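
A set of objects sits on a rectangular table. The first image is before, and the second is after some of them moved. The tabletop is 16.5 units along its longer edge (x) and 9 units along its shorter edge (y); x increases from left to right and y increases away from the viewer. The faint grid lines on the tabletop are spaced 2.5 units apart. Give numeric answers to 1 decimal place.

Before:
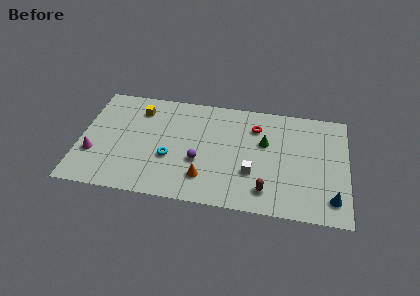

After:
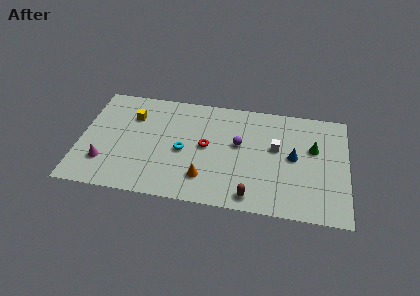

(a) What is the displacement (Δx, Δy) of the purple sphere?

(2.4, 1.8)

The purple sphere was at about (7.4, 3.4) and moved to about (9.8, 5.2).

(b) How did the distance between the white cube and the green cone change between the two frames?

-0.4

They were about 2.7 units apart before and 2.3 after — 0.4 units closer together.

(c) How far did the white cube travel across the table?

2.7

The white cube moved from about (10.7, 3.0) to (12.1, 5.3), a distance of √(1.4² + 2.3²) ≈ 2.7.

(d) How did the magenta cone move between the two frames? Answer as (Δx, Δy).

(0.7, -0.6)

The magenta cone started near (0.9, 3.0) and ended near (1.6, 2.4).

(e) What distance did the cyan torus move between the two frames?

1.1

From (5.6, 3.4) to (6.4, 4.1), the cyan torus covered √(0.8² + 0.7²) ≈ 1.1 units.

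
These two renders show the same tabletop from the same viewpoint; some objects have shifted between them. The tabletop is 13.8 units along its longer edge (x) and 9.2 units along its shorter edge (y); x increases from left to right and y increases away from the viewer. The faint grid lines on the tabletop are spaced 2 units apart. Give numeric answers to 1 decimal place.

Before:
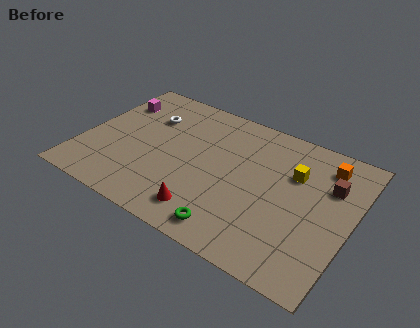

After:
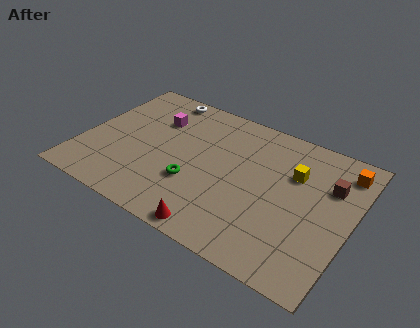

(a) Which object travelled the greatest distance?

the green torus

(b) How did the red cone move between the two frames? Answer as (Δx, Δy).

(0.7, -0.8)

The red cone was at about (6.9, 1.6) and moved to about (7.6, 0.8).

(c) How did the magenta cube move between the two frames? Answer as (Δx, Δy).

(2.3, -0.3)

The magenta cube was at about (1.1, 6.8) and moved to about (3.4, 6.5).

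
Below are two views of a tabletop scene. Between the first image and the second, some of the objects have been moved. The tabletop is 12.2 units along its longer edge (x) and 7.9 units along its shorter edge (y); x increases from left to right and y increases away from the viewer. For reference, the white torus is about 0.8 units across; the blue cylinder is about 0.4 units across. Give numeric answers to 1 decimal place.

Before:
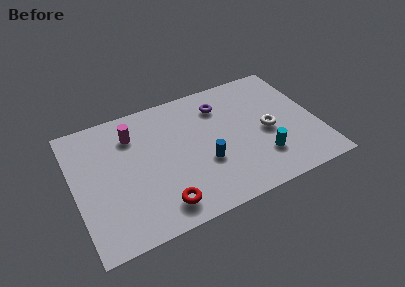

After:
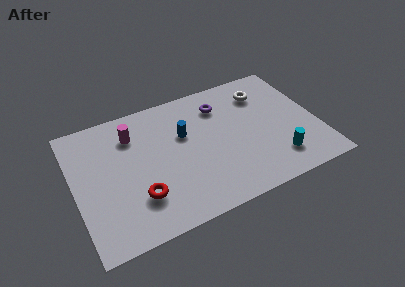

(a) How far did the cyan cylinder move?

0.8

The cyan cylinder was near (9.2, 2.1) before and (9.9, 1.7) after, so it travelled √(0.7² + 0.4²) ≈ 0.8 units.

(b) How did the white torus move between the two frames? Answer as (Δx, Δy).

(0.1, 2.5)

From the two frames, the white torus sits at roughly (9.7, 3.6) before and (9.8, 6.1) after.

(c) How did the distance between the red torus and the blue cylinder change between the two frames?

+0.9

The distance was about 2.9 in the first image and 3.8 in the second, so they moved 0.9 units further apart.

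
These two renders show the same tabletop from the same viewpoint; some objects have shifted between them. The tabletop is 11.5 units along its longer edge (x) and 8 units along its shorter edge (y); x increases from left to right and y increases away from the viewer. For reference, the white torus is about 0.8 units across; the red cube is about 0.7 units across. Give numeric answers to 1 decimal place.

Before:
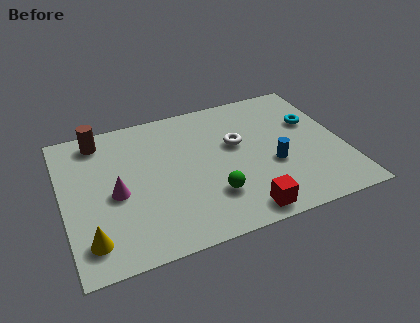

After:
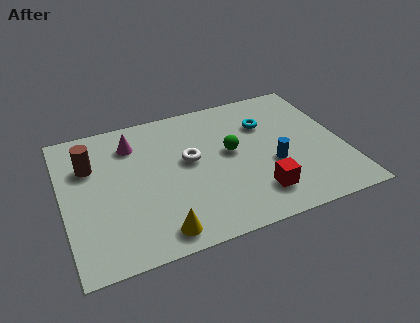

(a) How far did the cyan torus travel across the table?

2.0

The cyan torus moved from about (10.4, 5.1) to (8.5, 5.6), a distance of √(1.9² + 0.5²) ≈ 2.0.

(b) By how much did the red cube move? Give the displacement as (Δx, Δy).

(0.7, 0.8)

The red cube started near (7.0, 0.9) and ended near (7.7, 1.7).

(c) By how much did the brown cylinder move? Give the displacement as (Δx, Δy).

(-0.5, -1.4)

From the two frames, the brown cylinder sits at roughly (1.7, 6.9) before and (1.2, 5.5) after.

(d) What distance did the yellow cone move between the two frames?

2.7

The yellow cone moved from about (0.9, 1.5) to (3.6, 1.0), a distance of √(2.7² + 0.5²) ≈ 2.7.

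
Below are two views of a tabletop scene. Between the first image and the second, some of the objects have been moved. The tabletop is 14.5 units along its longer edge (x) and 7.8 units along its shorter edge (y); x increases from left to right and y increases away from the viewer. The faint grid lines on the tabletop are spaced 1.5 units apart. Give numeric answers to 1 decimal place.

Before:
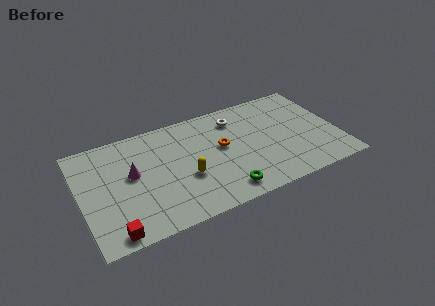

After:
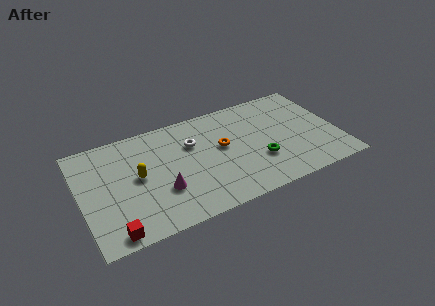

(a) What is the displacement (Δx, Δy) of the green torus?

(2.2, 1.4)

The green torus was at about (7.7, 1.2) and moved to about (9.9, 2.6).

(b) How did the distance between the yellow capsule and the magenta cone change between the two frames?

-1.3

Before: roughly 3.2 units apart; after: 1.9. That's 1.3 units closer together.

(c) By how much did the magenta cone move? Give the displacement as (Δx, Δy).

(1.5, -1.8)

The magenta cone was at about (2.9, 4.4) and moved to about (4.4, 2.6).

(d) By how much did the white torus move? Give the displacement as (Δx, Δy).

(-2.6, -0.9)

The white torus was at about (9.0, 6.2) and moved to about (6.4, 5.3).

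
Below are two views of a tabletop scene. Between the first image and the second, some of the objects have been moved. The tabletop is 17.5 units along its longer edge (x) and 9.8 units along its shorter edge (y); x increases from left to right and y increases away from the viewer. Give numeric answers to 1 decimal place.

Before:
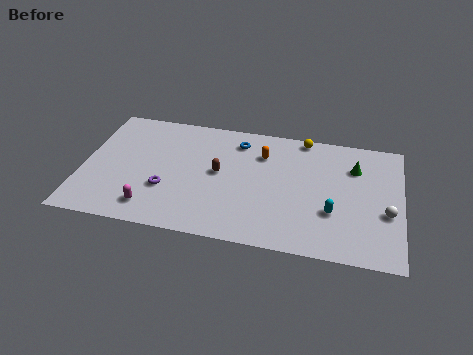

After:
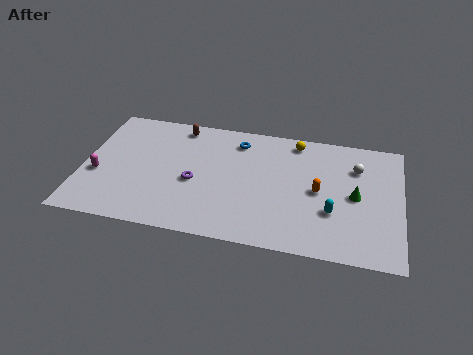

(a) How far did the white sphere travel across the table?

3.7

The white sphere moved from about (16.7, 3.8) to (15.0, 7.1), a distance of √(1.7² + 3.3²) ≈ 3.7.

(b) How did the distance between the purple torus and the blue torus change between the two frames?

-1.6

The distance was about 6.0 in the first image and 4.4 in the second, so they moved 1.6 units closer together.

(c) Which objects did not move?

the cyan capsule and the blue torus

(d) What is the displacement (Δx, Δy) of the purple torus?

(1.5, 0.9)

The purple torus started near (4.7, 3.3) and ended near (6.2, 4.2).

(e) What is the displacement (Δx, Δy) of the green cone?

(0.1, -2.3)

The green cone was at about (14.9, 7.1) and moved to about (15.0, 4.8).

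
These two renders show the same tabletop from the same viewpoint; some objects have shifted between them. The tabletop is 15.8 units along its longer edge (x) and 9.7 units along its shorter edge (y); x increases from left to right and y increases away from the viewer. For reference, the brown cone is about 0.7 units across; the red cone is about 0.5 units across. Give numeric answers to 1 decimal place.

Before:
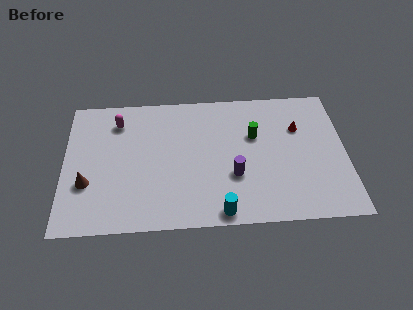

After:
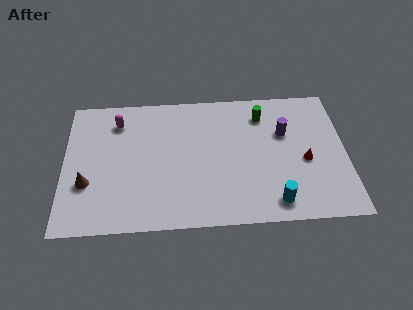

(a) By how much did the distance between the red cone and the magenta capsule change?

+0.8

They were about 10.3 units apart before and 11.1 after — 0.8 units further apart.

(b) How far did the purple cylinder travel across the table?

4.1

The purple cylinder was near (9.5, 3.4) before and (12.4, 6.3) after, so it travelled √(2.9² + 2.9²) ≈ 4.1 units.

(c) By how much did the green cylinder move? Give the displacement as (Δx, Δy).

(0.5, 1.5)

The green cylinder was at about (10.7, 6.2) and moved to about (11.2, 7.7).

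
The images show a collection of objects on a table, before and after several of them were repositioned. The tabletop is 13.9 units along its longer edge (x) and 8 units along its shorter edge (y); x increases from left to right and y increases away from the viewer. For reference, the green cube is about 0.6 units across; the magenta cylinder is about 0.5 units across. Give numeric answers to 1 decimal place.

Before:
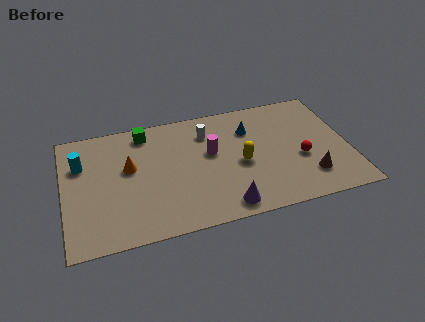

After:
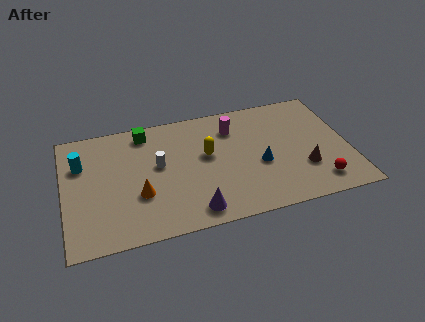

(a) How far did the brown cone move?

0.6

The brown cone was near (11.8, 1.9) before and (11.6, 2.5) after, so it travelled √(0.2² + 0.6²) ≈ 0.6 units.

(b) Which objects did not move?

the cyan cylinder and the green cube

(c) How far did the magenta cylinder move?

1.8

The magenta cylinder moved from about (7.2, 4.7) to (8.4, 6.1), a distance of √(1.2² + 1.4²) ≈ 1.8.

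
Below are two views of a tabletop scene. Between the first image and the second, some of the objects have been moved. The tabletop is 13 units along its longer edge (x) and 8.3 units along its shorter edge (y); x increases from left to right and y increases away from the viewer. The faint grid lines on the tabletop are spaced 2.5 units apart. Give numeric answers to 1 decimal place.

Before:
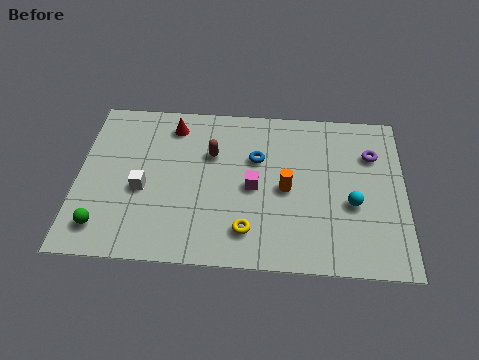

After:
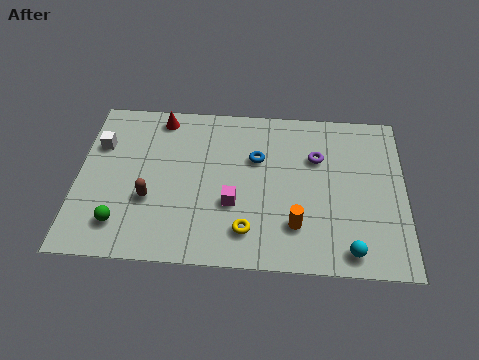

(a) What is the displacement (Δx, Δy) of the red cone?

(-0.5, 0.4)

The red cone was at about (3.7, 6.9) and moved to about (3.2, 7.3).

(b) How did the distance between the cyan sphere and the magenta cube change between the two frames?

+1.1

The distance was about 3.9 in the first image and 5.0 in the second, so they moved 1.1 units further apart.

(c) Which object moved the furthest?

the brown capsule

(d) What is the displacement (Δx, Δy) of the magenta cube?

(-0.8, -0.9)

The magenta cube started near (7.0, 3.9) and ended near (6.2, 3.0).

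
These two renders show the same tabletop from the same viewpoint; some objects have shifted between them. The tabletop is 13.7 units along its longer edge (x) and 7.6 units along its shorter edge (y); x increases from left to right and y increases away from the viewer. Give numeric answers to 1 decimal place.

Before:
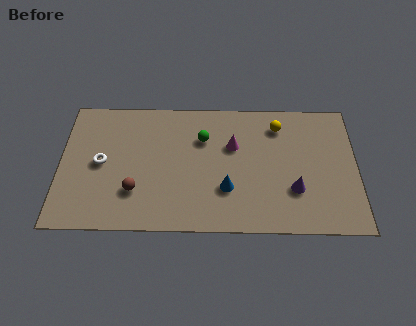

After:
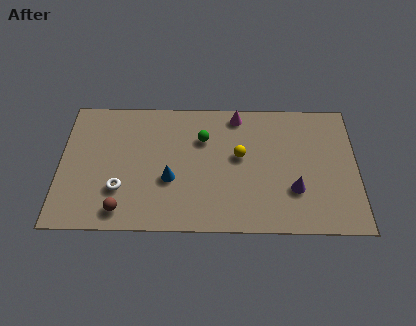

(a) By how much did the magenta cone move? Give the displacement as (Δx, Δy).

(0.2, 1.8)

The magenta cone started near (8.0, 4.9) and ended near (8.2, 6.7).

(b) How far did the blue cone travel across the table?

2.6

The blue cone was near (7.7, 2.4) before and (5.1, 2.9) after, so it travelled √(2.6² + 0.5²) ≈ 2.6 units.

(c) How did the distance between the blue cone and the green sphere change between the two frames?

-0.3

The distance was about 3.1 in the first image and 2.8 in the second, so they moved 0.3 units closer together.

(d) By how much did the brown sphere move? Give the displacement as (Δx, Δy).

(-0.6, -1.1)

From the two frames, the brown sphere sits at roughly (3.5, 2.2) before and (2.9, 1.1) after.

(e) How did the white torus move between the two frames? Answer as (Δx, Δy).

(0.9, -1.5)

From the two frames, the white torus sits at roughly (1.9, 3.8) before and (2.8, 2.3) after.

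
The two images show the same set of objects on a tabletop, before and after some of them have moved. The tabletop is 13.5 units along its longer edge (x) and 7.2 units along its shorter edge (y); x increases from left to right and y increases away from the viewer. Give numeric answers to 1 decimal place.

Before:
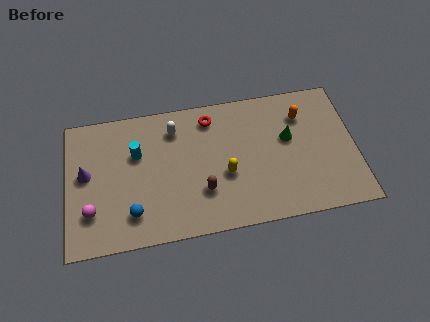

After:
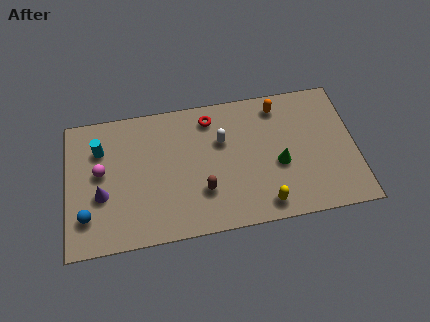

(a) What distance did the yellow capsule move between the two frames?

2.5

The yellow capsule moved from about (7.4, 2.9) to (9.1, 1.0), a distance of √(1.7² + 1.9²) ≈ 2.5.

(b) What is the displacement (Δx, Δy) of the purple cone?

(0.7, -1.2)

The purple cone was at about (0.9, 4.0) and moved to about (1.6, 2.8).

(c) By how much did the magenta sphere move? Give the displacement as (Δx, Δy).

(0.5, 2.0)

The magenta sphere started near (1.1, 2.0) and ended near (1.6, 4.0).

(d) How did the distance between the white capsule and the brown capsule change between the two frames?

-1.0

They were about 3.7 units apart before and 2.7 after — 1.0 units closer together.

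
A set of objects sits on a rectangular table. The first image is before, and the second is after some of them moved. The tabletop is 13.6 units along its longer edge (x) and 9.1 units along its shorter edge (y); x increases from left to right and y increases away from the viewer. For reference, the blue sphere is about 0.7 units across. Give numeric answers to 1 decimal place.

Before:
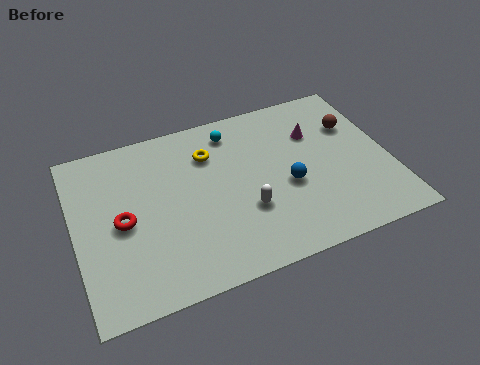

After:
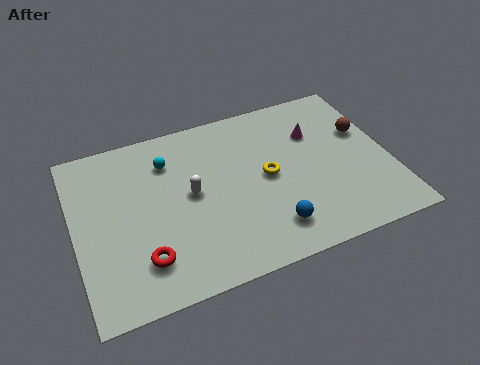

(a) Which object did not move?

the magenta cone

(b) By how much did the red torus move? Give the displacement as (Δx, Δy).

(0.7, -2.2)

From the two frames, the red torus sits at roughly (2.0, 4.3) before and (2.7, 2.1) after.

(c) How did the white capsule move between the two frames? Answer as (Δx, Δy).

(-2.2, 1.7)

The white capsule started near (7.2, 3.1) and ended near (5.0, 4.8).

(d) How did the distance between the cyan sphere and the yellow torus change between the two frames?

+3.3

The distance was about 1.4 in the first image and 4.7 in the second, so they moved 3.3 units further apart.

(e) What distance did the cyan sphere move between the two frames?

3.0

From (7.1, 7.6) to (4.2, 6.9), the cyan sphere covered √(2.9² + 0.7²) ≈ 3.0 units.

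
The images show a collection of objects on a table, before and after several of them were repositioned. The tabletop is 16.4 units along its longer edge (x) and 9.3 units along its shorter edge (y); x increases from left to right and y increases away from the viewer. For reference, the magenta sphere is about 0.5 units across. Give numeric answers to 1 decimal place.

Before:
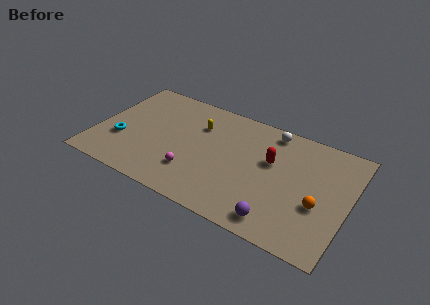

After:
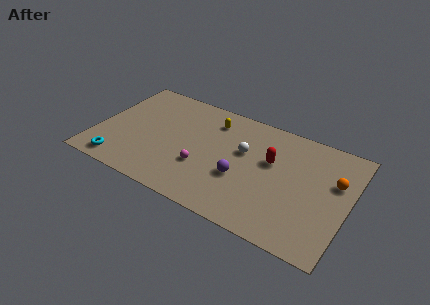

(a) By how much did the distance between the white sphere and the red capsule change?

-0.7

The distance was about 2.5 in the first image and 1.8 in the second, so they moved 0.7 units closer together.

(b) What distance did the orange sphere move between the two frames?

2.4

The orange sphere moved from about (14.6, 3.6) to (15.4, 5.9), a distance of √(0.8² + 2.3²) ≈ 2.4.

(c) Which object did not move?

the red capsule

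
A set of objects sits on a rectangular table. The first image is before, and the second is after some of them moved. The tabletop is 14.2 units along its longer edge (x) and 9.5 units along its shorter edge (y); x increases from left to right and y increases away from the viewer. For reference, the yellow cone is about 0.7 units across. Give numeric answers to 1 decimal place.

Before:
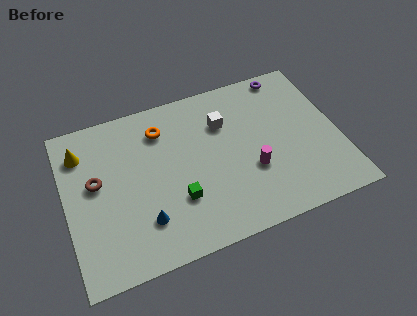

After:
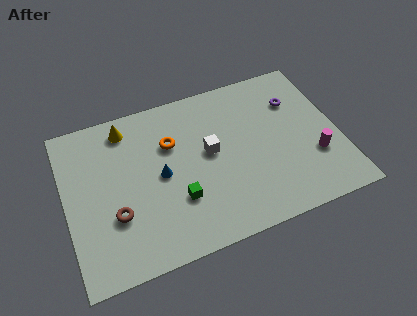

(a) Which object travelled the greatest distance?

the magenta cylinder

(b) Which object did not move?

the green cube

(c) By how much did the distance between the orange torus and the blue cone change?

-3.4

They were about 5.2 units apart before and 1.8 after — 3.4 units closer together.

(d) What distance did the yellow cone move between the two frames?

2.5

The yellow cone was near (1.0, 7.4) before and (3.4, 8.1) after, so it travelled √(2.4² + 0.7²) ≈ 2.5 units.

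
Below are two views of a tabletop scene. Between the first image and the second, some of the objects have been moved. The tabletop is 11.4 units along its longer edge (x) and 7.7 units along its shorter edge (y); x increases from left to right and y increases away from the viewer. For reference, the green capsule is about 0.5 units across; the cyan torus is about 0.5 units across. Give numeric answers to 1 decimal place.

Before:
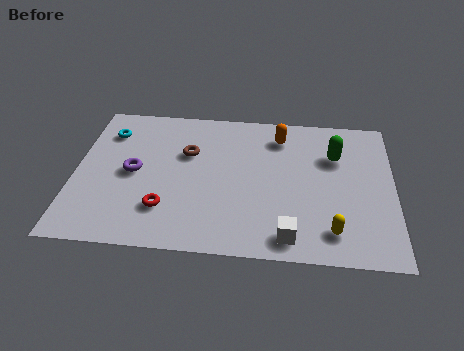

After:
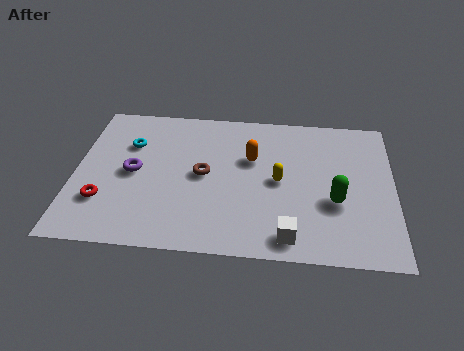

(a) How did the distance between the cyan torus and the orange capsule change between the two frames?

-1.8

The distance was about 6.2 in the first image and 4.4 in the second, so they moved 1.8 units closer together.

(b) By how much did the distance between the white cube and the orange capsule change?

-1.1

The distance was about 5.2 in the first image and 4.1 in the second, so they moved 1.1 units closer together.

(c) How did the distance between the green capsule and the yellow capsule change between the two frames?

-1.7

They were about 3.9 units apart before and 2.2 after — 1.7 units closer together.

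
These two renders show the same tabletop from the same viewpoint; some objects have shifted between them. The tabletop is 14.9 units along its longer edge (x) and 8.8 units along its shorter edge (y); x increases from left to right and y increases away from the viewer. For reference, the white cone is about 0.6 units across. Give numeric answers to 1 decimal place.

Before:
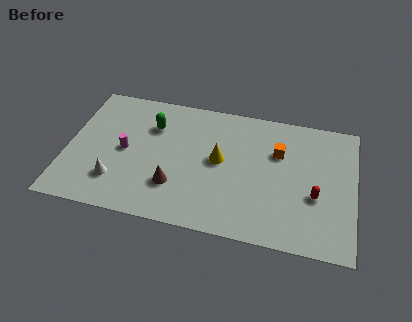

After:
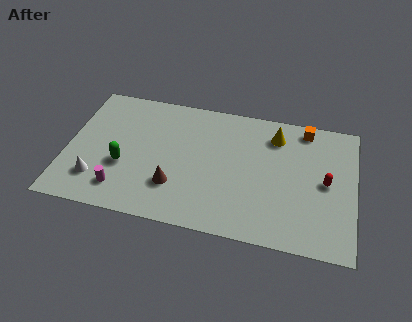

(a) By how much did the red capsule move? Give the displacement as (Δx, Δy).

(0.5, 1.0)

The red capsule started near (12.9, 3.4) and ended near (13.4, 4.4).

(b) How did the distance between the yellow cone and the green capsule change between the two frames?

+4.6

Before: roughly 3.9 units apart; after: 8.5. That's 4.6 units further apart.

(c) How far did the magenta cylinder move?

2.6

The magenta cylinder moved from about (3.0, 4.3) to (3.0, 1.7), a distance of √(0.0² + 2.6²) ≈ 2.6.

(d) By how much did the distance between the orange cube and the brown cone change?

+2.2

They were about 6.2 units apart before and 8.4 after — 2.2 units further apart.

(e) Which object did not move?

the brown cone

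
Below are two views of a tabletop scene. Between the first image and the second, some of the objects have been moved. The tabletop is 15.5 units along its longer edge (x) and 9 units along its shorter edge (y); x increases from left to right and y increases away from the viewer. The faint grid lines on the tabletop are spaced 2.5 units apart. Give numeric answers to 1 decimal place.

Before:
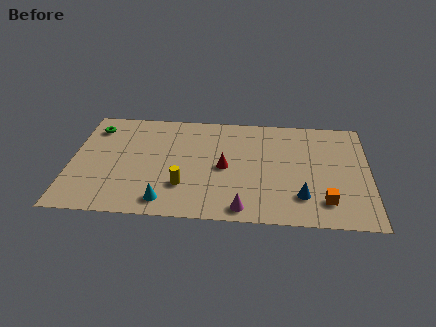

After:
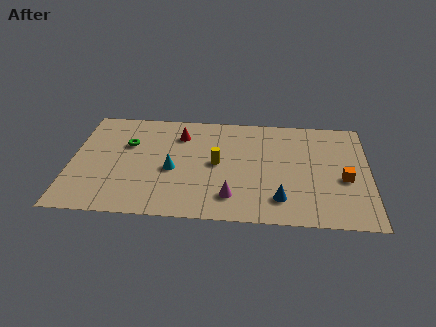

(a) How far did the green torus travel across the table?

2.2

The green torus moved from about (1.1, 7.2) to (2.9, 5.9), a distance of √(1.8² + 1.3²) ≈ 2.2.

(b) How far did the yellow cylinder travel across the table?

2.6

From (5.9, 2.6) to (7.6, 4.6), the yellow cylinder covered √(1.7² + 2.0²) ≈ 2.6 units.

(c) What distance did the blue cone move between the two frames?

1.1

From (12.0, 2.2) to (10.9, 1.9), the blue cone covered √(1.1² + 0.3²) ≈ 1.1 units.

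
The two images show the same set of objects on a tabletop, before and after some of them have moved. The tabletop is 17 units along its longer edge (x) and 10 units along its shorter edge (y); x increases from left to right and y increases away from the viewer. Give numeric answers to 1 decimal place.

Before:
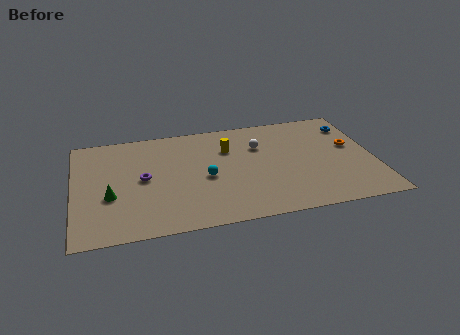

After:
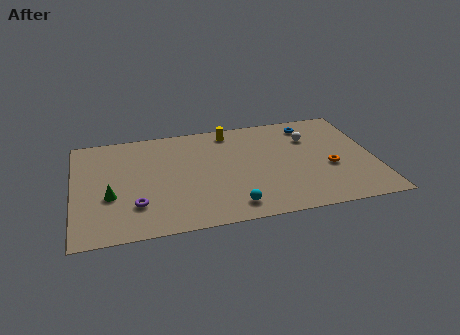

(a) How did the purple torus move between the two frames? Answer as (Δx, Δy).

(-0.5, -2.4)

From the two frames, the purple torus sits at roughly (3.9, 5.1) before and (3.4, 2.7) after.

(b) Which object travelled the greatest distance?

the cyan sphere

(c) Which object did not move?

the green cone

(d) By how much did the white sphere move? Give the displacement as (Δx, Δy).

(2.9, 0.2)

The white sphere was at about (10.6, 6.9) and moved to about (13.5, 7.1).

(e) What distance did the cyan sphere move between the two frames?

3.3

From (7.4, 4.5) to (8.7, 1.5), the cyan sphere covered √(1.3² + 3.0²) ≈ 3.3 units.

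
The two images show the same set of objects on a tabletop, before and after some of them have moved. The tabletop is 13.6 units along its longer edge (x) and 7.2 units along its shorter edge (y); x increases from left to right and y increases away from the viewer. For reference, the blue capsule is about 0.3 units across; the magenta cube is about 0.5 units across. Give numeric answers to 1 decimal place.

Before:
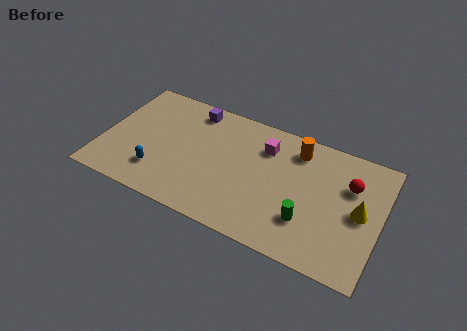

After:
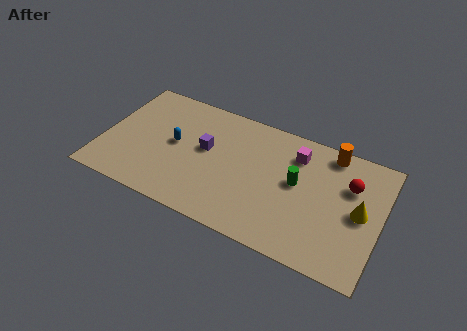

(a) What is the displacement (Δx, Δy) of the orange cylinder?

(1.6, 0.5)

The orange cylinder started near (9.3, 5.9) and ended near (10.9, 6.4).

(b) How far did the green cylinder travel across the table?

2.0

The green cylinder was near (10.2, 2.1) before and (9.5, 4.0) after, so it travelled √(0.7² + 1.9²) ≈ 2.0 units.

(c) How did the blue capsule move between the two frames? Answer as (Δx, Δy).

(0.6, 2.0)

The blue capsule was at about (2.9, 1.8) and moved to about (3.5, 3.8).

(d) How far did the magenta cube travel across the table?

1.5

The magenta cube moved from about (7.8, 5.4) to (9.3, 5.6), a distance of √(1.5² + 0.2²) ≈ 1.5.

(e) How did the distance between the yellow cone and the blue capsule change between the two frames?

-0.8

Before: roughly 9.9 units apart; after: 9.1. That's 0.8 units closer together.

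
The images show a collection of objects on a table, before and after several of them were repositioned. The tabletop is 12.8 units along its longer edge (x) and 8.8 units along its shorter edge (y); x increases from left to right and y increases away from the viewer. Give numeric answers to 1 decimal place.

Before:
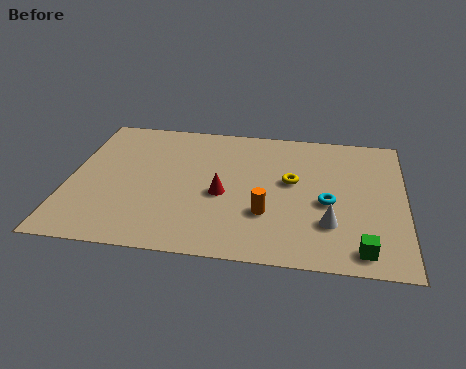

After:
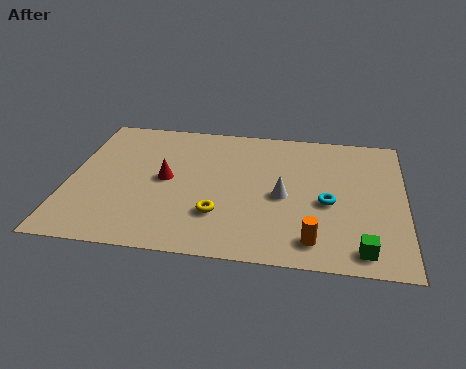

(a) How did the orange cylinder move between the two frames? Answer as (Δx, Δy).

(1.8, -1.4)

The orange cylinder was at about (7.6, 2.8) and moved to about (9.4, 1.4).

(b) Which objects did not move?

the green cube and the cyan torus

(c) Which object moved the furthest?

the yellow torus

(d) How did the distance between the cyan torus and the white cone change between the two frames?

+0.4

The distance was about 1.3 in the first image and 1.7 in the second, so they moved 0.4 units further apart.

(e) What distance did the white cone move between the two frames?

2.3

From (10.0, 2.5) to (8.2, 4.0), the white cone covered √(1.8² + 1.5²) ≈ 2.3 units.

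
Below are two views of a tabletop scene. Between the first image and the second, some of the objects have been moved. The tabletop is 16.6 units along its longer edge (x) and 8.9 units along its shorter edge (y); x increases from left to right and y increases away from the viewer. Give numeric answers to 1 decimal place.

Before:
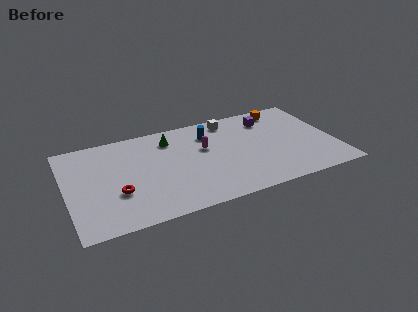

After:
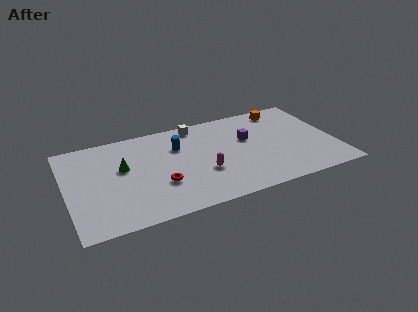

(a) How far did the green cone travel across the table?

3.6

The green cone was near (6.6, 7.1) before and (3.5, 5.3) after, so it travelled √(3.1² + 1.8²) ≈ 3.6 units.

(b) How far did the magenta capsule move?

2.3

The magenta capsule was near (8.6, 5.5) before and (8.3, 3.2) after, so it travelled √(0.3² + 2.3²) ≈ 2.3 units.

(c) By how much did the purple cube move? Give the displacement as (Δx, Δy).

(-1.5, -1.5)

The purple cube started near (12.8, 7.0) and ended near (11.3, 5.5).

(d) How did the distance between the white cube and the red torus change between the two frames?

-3.1

They were about 8.7 units apart before and 5.6 after — 3.1 units closer together.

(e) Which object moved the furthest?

the green cone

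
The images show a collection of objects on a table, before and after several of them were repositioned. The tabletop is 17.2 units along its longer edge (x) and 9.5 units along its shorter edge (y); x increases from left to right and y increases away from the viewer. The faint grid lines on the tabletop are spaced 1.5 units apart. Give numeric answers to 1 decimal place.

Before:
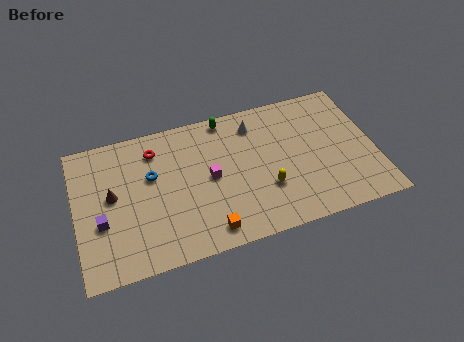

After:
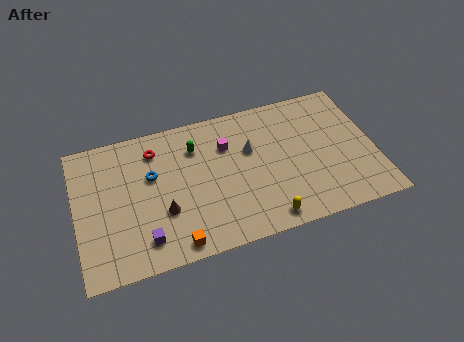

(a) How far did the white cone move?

1.7

From (10.5, 7.7) to (10.1, 6.0), the white cone covered √(0.4² + 1.7²) ≈ 1.7 units.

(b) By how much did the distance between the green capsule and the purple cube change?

-2.8

Before: roughly 9.0 units apart; after: 6.2. That's 2.8 units closer together.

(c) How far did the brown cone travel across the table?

3.4

From (2.1, 5.2) to (4.9, 3.3), the brown cone covered √(2.8² + 1.9²) ≈ 3.4 units.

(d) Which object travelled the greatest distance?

the brown cone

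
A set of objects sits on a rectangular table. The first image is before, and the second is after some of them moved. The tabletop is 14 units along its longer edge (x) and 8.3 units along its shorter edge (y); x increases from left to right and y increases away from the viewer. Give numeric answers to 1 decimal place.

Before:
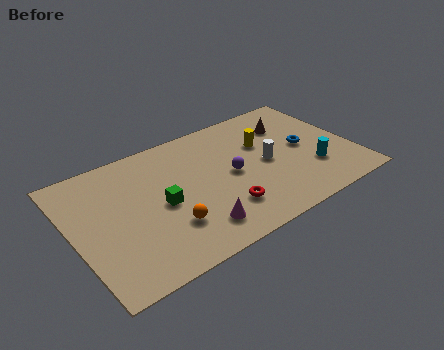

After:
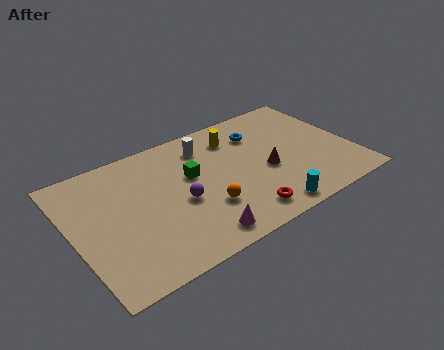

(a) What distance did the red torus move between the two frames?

1.1

From (7.1, 2.1) to (7.9, 1.3), the red torus covered √(0.8² + 0.8²) ≈ 1.1 units.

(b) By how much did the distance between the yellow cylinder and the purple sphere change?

+2.1

The distance was about 2.3 in the first image and 4.4 in the second, so they moved 2.1 units further apart.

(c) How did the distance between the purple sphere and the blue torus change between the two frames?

+1.4

They were about 3.8 units apart before and 5.2 after — 1.4 units further apart.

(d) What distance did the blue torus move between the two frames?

2.8

The blue torus was near (11.7, 4.2) before and (9.7, 6.2) after, so it travelled √(2.0² + 2.0²) ≈ 2.8 units.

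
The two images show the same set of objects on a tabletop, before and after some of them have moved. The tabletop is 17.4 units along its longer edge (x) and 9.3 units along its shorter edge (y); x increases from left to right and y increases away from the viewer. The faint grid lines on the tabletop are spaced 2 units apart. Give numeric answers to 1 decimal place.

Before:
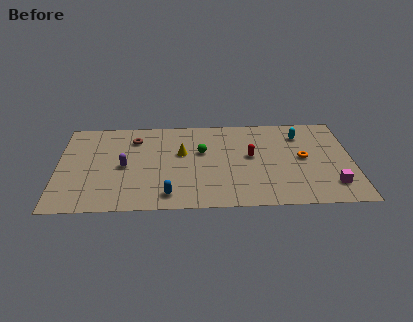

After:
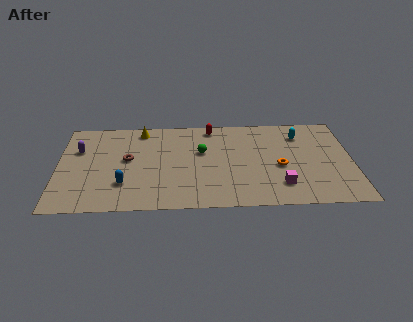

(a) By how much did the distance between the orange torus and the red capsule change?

+2.7

Before: roughly 3.1 units apart; after: 5.8. That's 2.7 units further apart.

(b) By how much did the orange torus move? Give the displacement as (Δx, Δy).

(-1.4, -0.8)

From the two frames, the orange torus sits at roughly (14.5, 4.8) before and (13.1, 4.0) after.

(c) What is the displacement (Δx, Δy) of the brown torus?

(-0.4, -2.1)

The brown torus started near (4.5, 7.2) and ended near (4.1, 5.1).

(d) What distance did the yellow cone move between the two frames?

3.5

The yellow cone was near (7.3, 5.6) before and (4.9, 8.1) after, so it travelled √(2.4² + 2.5²) ≈ 3.5 units.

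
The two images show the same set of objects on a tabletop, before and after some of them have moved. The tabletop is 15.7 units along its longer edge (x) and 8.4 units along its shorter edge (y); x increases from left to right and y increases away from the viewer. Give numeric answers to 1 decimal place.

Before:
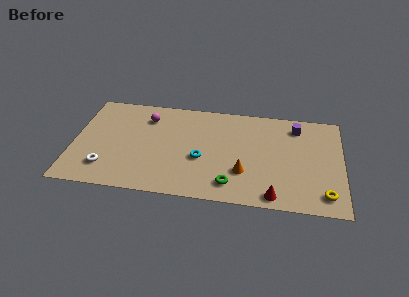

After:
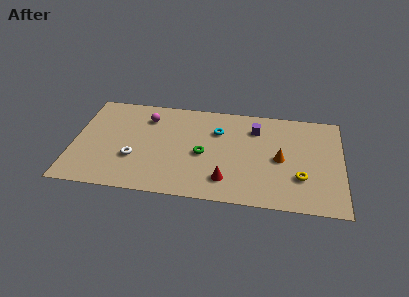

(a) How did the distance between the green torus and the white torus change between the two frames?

-3.2

Before: roughly 7.3 units apart; after: 4.1. That's 3.2 units closer together.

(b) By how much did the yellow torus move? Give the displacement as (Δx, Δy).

(-1.4, 1.2)

The yellow torus was at about (14.7, 1.4) and moved to about (13.3, 2.6).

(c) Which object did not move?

the magenta sphere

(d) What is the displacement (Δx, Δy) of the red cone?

(-2.8, 0.9)

The red cone started near (11.8, 0.9) and ended near (9.0, 1.8).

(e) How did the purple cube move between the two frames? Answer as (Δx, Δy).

(-2.4, -0.5)

From the two frames, the purple cube sits at roughly (13.0, 6.9) before and (10.6, 6.4) after.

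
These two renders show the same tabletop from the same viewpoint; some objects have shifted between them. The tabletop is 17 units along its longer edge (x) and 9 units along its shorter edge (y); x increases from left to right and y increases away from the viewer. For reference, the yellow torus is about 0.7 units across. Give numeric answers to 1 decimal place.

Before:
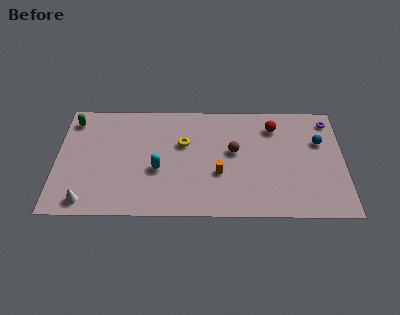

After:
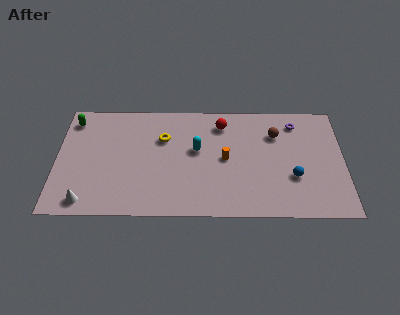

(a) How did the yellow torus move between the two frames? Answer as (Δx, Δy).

(-1.2, 0.4)

The yellow torus started near (7.5, 5.7) and ended near (6.3, 6.1).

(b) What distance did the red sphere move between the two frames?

3.1

The red sphere was near (12.9, 7.1) before and (9.8, 7.3) after, so it travelled √(3.1² + 0.2²) ≈ 3.1 units.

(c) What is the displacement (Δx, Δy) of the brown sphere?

(2.5, 1.4)

From the two frames, the brown sphere sits at roughly (10.5, 5.1) before and (13.0, 6.5) after.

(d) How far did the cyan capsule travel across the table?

2.8

The cyan capsule moved from about (6.0, 3.6) to (8.3, 5.2), a distance of √(2.3² + 1.6²) ≈ 2.8.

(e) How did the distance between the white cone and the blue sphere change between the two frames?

-2.2

The distance was about 14.6 in the first image and 12.4 in the second, so they moved 2.2 units closer together.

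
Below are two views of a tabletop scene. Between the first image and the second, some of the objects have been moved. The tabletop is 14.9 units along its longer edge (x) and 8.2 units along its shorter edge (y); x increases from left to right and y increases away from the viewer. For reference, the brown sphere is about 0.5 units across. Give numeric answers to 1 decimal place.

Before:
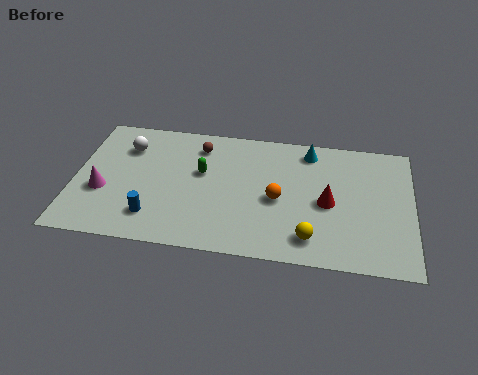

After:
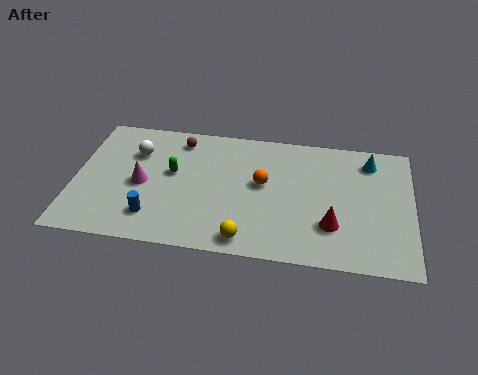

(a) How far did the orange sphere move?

1.1

The orange sphere moved from about (9.0, 3.7) to (8.3, 4.6), a distance of √(0.7² + 0.9²) ≈ 1.1.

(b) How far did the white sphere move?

0.5

The white sphere moved from about (2.2, 6.1) to (2.6, 5.8), a distance of √(0.4² + 0.3²) ≈ 0.5.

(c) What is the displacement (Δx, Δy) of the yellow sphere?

(-2.8, -0.5)

From the two frames, the yellow sphere sits at roughly (10.5, 1.5) before and (7.7, 1.0) after.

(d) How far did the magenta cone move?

1.8

The magenta cone was near (1.3, 3.1) before and (3.0, 3.8) after, so it travelled √(1.7² + 0.7²) ≈ 1.8 units.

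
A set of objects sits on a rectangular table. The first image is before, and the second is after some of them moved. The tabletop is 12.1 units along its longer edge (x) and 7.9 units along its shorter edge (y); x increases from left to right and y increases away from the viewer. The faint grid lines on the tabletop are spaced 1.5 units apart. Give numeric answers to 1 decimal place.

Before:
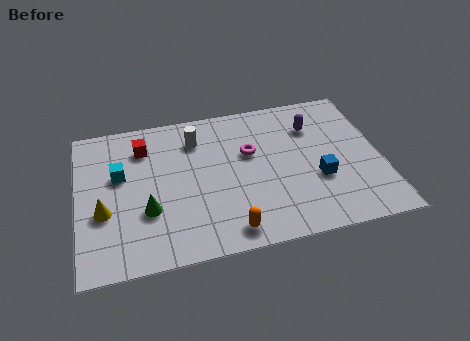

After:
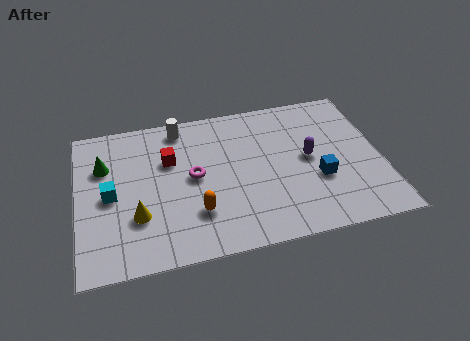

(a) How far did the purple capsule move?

1.7

From (9.5, 5.8) to (9.2, 4.1), the purple capsule covered √(0.3² + 1.7²) ≈ 1.7 units.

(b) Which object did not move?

the blue cube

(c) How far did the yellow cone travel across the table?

1.4

The yellow cone moved from about (1.0, 3.0) to (2.3, 2.5), a distance of √(1.3² + 0.5²) ≈ 1.4.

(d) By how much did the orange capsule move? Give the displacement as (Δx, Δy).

(-1.2, 1.2)

The orange capsule started near (5.8, 1.0) and ended near (4.6, 2.2).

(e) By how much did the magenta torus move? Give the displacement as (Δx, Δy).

(-2.3, -0.8)

The magenta torus was at about (6.9, 4.9) and moved to about (4.6, 4.1).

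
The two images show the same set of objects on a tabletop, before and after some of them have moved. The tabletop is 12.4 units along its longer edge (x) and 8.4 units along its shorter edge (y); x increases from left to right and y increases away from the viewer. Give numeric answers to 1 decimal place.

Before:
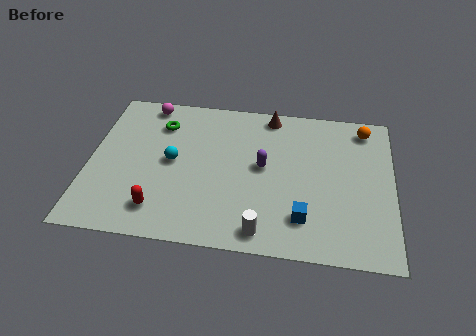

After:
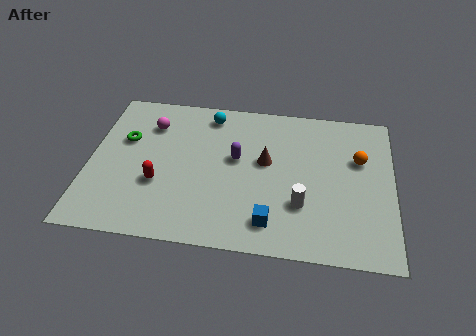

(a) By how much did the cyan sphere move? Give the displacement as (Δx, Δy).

(1.4, 2.9)

The cyan sphere was at about (3.4, 4.3) and moved to about (4.8, 7.2).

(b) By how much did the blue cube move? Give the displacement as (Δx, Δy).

(-1.3, -0.4)

The blue cube started near (8.8, 1.9) and ended near (7.5, 1.5).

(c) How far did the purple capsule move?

1.1

The purple capsule moved from about (7.1, 4.5) to (6.0, 4.8), a distance of √(1.1² + 0.3²) ≈ 1.1.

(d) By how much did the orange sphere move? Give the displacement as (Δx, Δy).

(-0.2, -1.8)

The orange sphere was at about (11.2, 7.2) and moved to about (11.0, 5.4).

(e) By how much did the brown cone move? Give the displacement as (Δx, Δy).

(-0.1, -2.7)

The brown cone started near (7.3, 7.5) and ended near (7.2, 4.8).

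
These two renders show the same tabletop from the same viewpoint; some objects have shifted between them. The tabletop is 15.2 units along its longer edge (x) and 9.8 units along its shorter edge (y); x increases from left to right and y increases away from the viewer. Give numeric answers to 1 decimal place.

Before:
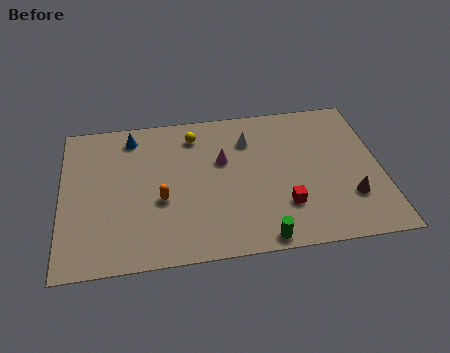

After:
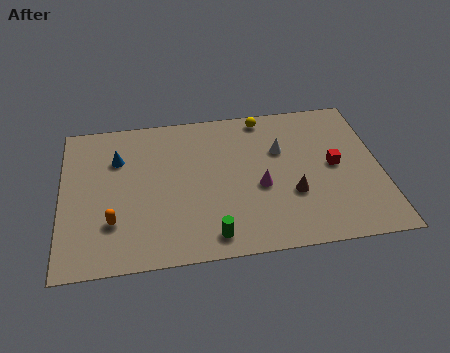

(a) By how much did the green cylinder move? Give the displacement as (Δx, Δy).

(-2.3, 0.5)

From the two frames, the green cylinder sits at roughly (9.3, 0.8) before and (7.0, 1.3) after.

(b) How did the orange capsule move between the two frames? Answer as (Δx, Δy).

(-2.3, -1.1)

The orange capsule started near (4.7, 3.9) and ended near (2.4, 2.8).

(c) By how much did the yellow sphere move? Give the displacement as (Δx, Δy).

(3.4, 0.8)

From the two frames, the yellow sphere sits at roughly (6.4, 8.0) before and (9.8, 8.8) after.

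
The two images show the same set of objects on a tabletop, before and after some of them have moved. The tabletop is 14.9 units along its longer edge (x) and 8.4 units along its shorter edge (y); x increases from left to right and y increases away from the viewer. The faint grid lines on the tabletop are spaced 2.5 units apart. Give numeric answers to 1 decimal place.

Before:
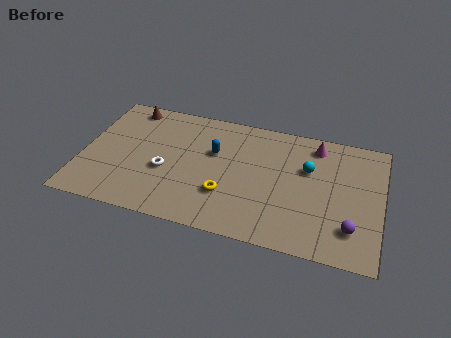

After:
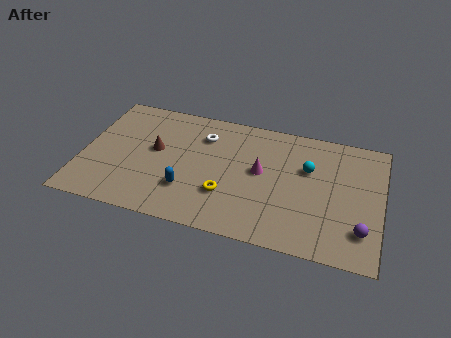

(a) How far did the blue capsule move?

3.1

From (6.5, 5.3) to (5.4, 2.4), the blue capsule covered √(1.1² + 2.9²) ≈ 3.1 units.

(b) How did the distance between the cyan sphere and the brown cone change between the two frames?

-1.8

They were about 9.4 units apart before and 7.6 after — 1.8 units closer together.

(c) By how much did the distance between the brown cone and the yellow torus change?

-2.9

They were about 7.2 units apart before and 4.3 after — 2.9 units closer together.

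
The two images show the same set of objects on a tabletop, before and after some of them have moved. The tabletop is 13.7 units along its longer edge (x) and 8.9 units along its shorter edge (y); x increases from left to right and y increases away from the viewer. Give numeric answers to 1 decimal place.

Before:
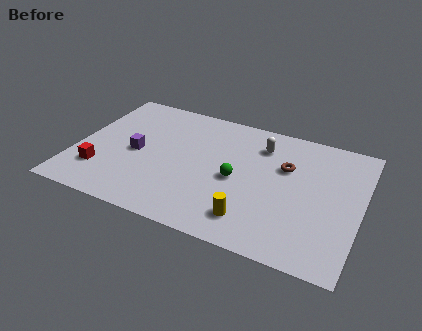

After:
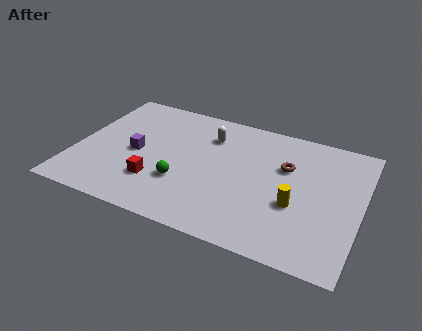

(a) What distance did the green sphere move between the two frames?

2.8

The green sphere was near (7.8, 4.1) before and (5.3, 2.9) after, so it travelled √(2.5² + 1.2²) ≈ 2.8 units.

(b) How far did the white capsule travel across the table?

2.5

The white capsule moved from about (8.7, 6.9) to (6.2, 6.7), a distance of √(2.5² + 0.2²) ≈ 2.5.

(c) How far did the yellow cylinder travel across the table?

2.5

From (8.8, 1.7) to (10.7, 3.4), the yellow cylinder covered √(1.9² + 1.7²) ≈ 2.5 units.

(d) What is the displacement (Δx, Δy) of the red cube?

(2.7, 0.2)

The red cube was at about (1.4, 2.3) and moved to about (4.1, 2.5).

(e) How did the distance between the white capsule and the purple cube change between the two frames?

-2.3

Before: roughly 6.4 units apart; after: 4.1. That's 2.3 units closer together.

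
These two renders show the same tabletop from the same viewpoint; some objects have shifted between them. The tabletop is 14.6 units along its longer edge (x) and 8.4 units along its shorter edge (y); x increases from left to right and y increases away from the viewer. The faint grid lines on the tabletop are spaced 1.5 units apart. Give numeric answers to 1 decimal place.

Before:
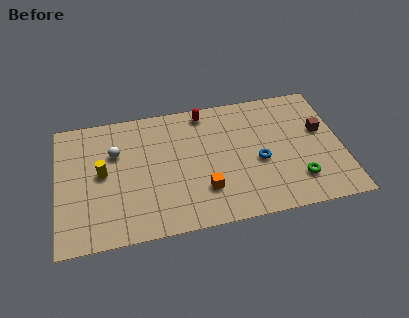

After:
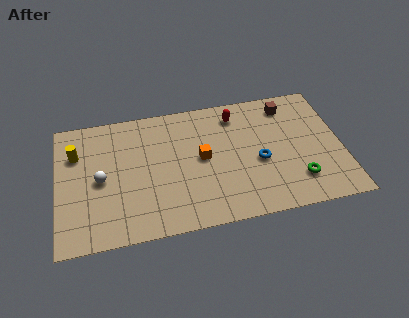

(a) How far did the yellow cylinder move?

2.0

The yellow cylinder moved from about (2.3, 4.4) to (1.0, 5.9), a distance of √(1.3² + 1.5²) ≈ 2.0.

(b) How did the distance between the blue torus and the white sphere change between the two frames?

+0.5

They were about 7.6 units apart before and 8.1 after — 0.5 units further apart.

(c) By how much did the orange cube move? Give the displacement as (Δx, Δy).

(0.0, 2.1)

The orange cube started near (7.4, 2.3) and ended near (7.4, 4.4).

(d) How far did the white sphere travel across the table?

1.8

The white sphere was near (3.0, 5.6) before and (2.2, 4.0) after, so it travelled √(0.8² + 1.6²) ≈ 1.8 units.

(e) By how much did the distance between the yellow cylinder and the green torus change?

+1.7

They were about 10.2 units apart before and 11.9 after — 1.7 units further apart.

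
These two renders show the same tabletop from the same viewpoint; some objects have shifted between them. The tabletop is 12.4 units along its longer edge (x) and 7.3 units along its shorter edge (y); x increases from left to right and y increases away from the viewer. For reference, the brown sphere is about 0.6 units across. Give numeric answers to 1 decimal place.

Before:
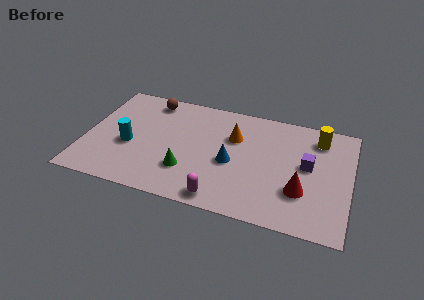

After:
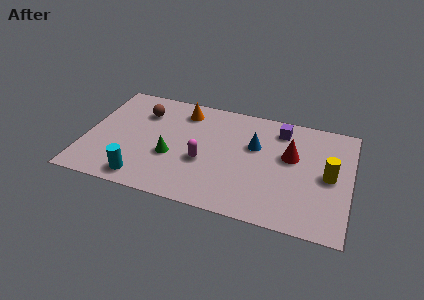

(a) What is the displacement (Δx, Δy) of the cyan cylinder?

(0.8, -2.0)

From the two frames, the cyan cylinder sits at roughly (2.1, 3.0) before and (2.9, 1.0) after.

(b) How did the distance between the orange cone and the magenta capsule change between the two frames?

-0.8

The distance was about 4.1 in the first image and 3.3 in the second, so they moved 0.8 units closer together.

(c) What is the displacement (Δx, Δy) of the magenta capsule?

(-1.0, 2.1)

From the two frames, the magenta capsule sits at roughly (6.6, 0.8) before and (5.6, 2.9) after.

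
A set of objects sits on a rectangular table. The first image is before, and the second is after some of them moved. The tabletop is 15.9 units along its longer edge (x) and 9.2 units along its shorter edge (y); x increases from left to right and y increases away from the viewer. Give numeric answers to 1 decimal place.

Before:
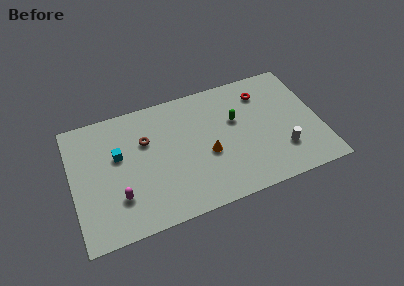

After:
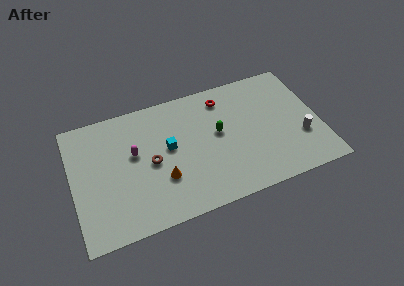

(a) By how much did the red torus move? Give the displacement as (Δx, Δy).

(-2.5, 0.4)

From the two frames, the red torus sits at roughly (12.5, 7.2) before and (10.0, 7.6) after.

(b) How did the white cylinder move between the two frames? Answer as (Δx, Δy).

(1.3, 0.6)

The white cylinder started near (13.3, 2.5) and ended near (14.6, 3.1).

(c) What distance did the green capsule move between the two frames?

1.3

The green capsule moved from about (10.6, 5.7) to (9.4, 5.1), a distance of √(1.2² + 0.6²) ≈ 1.3.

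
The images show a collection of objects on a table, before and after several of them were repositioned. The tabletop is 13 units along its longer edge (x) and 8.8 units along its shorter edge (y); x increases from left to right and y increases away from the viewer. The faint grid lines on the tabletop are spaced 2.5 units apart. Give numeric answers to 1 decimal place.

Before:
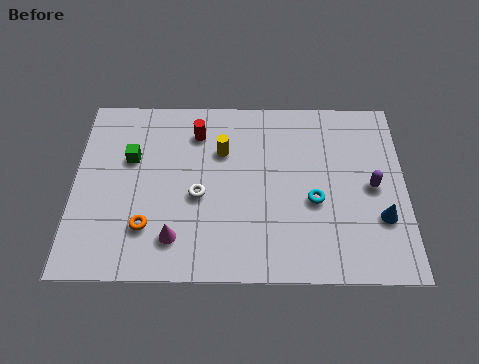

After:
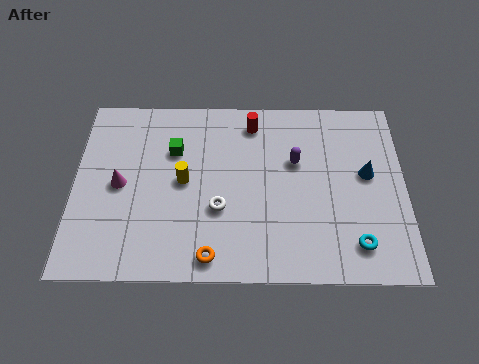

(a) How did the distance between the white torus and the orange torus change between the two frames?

-0.3

Before: roughly 2.5 units apart; after: 2.2. That's 0.3 units closer together.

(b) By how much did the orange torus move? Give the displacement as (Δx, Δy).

(2.5, -1.3)

From the two frames, the orange torus sits at roughly (2.9, 2.3) before and (5.4, 1.0) after.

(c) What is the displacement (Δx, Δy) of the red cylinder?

(2.2, 0.5)

The red cylinder was at about (4.8, 6.9) and moved to about (7.0, 7.4).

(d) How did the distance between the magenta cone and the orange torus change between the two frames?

+3.7

Before: roughly 1.2 units apart; after: 4.9. That's 3.7 units further apart.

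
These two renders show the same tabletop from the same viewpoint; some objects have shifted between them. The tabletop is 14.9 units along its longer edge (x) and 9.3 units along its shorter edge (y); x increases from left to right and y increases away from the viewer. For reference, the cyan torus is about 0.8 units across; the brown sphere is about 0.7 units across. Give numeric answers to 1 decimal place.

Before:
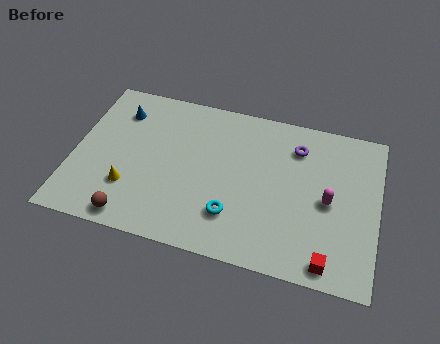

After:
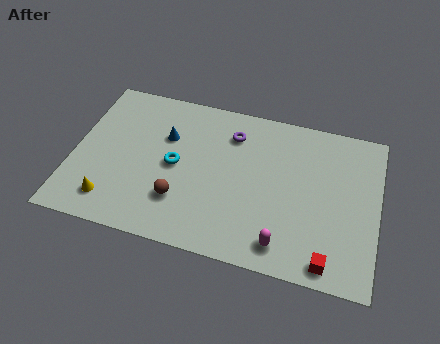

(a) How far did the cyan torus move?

3.7

The cyan torus was near (8.0, 2.4) before and (5.0, 4.6) after, so it travelled √(3.0² + 2.2²) ≈ 3.7 units.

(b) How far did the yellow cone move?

1.3

The yellow cone moved from about (2.9, 2.7) to (2.1, 1.7), a distance of √(0.8² + 1.0²) ≈ 1.3.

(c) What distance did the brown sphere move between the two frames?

2.7

The brown sphere was near (3.2, 1.0) before and (5.4, 2.6) after, so it travelled √(2.2² + 1.6²) ≈ 2.7 units.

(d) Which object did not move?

the red cube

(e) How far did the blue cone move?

2.6

The blue cone moved from about (2.0, 7.2) to (4.4, 6.2), a distance of √(2.4² + 1.0²) ≈ 2.6.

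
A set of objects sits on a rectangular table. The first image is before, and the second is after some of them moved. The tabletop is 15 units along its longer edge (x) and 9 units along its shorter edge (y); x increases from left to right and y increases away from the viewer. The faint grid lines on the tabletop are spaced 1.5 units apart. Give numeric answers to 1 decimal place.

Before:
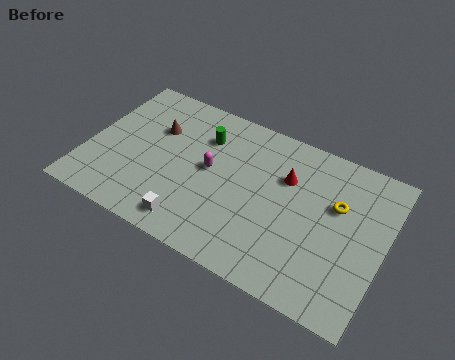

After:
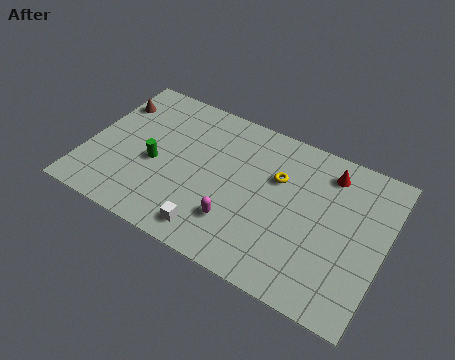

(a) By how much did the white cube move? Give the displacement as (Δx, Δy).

(1.0, 0.0)

The white cube was at about (5.8, 1.3) and moved to about (6.8, 1.3).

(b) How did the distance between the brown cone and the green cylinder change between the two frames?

+1.4

The distance was about 2.5 in the first image and 3.9 in the second, so they moved 1.4 units further apart.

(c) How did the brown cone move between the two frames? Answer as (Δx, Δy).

(-2.4, 0.7)

From the two frames, the brown cone sits at roughly (3.2, 6.0) before and (0.8, 6.7) after.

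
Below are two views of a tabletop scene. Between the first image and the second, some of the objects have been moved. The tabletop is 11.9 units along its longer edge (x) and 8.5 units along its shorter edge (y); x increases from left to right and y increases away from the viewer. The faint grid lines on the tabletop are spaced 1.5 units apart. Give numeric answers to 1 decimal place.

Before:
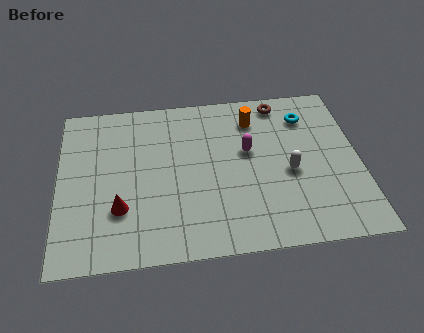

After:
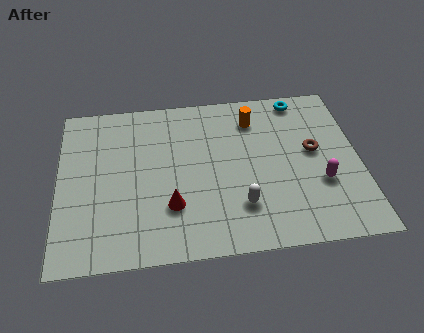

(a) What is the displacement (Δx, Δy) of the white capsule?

(-2.0, -1.5)

From the two frames, the white capsule sits at roughly (9.1, 3.7) before and (7.1, 2.2) after.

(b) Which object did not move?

the orange cylinder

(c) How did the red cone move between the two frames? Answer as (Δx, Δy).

(2.0, -0.1)

From the two frames, the red cone sits at roughly (2.4, 2.6) before and (4.4, 2.5) after.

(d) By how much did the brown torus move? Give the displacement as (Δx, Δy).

(1.2, -2.8)

The brown torus started near (8.9, 7.5) and ended near (10.1, 4.7).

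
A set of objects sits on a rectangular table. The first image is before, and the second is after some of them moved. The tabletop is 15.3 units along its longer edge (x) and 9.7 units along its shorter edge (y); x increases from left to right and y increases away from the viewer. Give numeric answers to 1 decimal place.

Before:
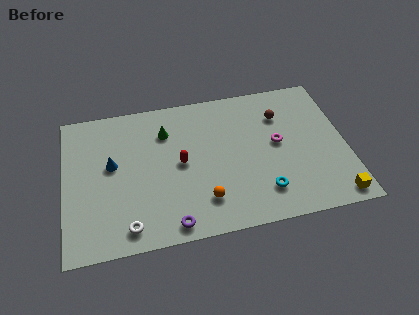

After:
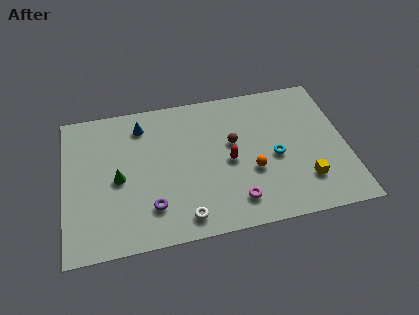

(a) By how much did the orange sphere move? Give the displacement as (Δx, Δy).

(2.7, 1.4)

From the two frames, the orange sphere sits at roughly (7.4, 2.2) before and (10.1, 3.6) after.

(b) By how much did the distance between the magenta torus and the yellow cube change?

-1.2

Before: roughly 5.0 units apart; after: 3.8. That's 1.2 units closer together.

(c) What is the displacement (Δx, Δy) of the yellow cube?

(-1.5, 1.4)

The yellow cube was at about (14.4, 1.0) and moved to about (12.9, 2.4).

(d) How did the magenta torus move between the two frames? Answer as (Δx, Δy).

(-2.5, -3.4)

The magenta torus started near (11.6, 5.2) and ended near (9.1, 1.8).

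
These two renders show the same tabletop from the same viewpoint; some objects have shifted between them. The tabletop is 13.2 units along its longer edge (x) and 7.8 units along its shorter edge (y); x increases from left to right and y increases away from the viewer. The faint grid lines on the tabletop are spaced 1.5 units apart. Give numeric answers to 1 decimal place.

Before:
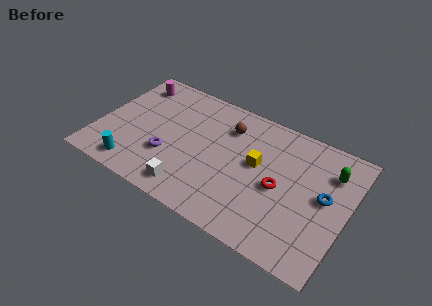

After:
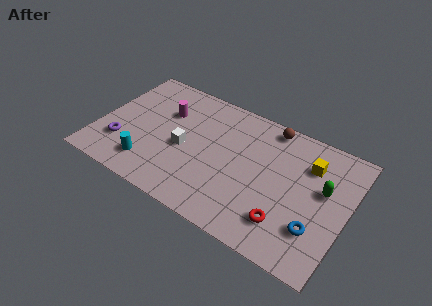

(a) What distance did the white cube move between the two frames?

2.4

The white cube moved from about (5.3, 1.2) to (4.6, 3.5), a distance of √(0.7² + 2.3²) ≈ 2.4.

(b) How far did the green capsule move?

1.2

From (12.1, 5.8) to (11.9, 4.6), the green capsule covered √(0.2² + 1.2²) ≈ 1.2 units.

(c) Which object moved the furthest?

the yellow cube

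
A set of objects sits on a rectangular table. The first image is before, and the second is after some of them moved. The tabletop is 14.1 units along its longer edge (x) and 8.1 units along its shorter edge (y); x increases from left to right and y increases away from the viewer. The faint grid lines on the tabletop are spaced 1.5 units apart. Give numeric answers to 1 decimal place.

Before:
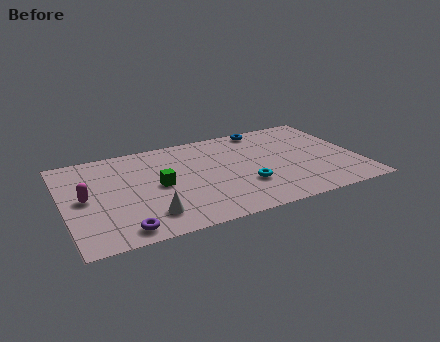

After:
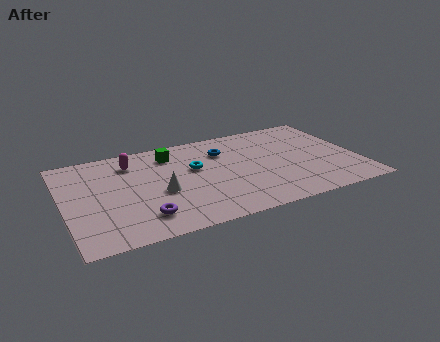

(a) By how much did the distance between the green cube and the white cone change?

+0.8

They were about 2.4 units apart before and 3.2 after — 0.8 units further apart.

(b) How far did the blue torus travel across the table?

2.6

The blue torus moved from about (10.0, 7.3) to (7.8, 5.9), a distance of √(2.2² + 1.4²) ≈ 2.6.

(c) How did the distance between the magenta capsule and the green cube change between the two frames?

-1.6

The distance was about 3.5 in the first image and 1.9 in the second, so they moved 1.6 units closer together.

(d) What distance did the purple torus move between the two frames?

1.2

The purple torus moved from about (2.5, 1.0) to (3.5, 1.7), a distance of √(1.0² + 0.7²) ≈ 1.2.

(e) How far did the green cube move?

2.6

The green cube was near (4.5, 4.0) before and (5.3, 6.5) after, so it travelled √(0.8² + 2.5²) ≈ 2.6 units.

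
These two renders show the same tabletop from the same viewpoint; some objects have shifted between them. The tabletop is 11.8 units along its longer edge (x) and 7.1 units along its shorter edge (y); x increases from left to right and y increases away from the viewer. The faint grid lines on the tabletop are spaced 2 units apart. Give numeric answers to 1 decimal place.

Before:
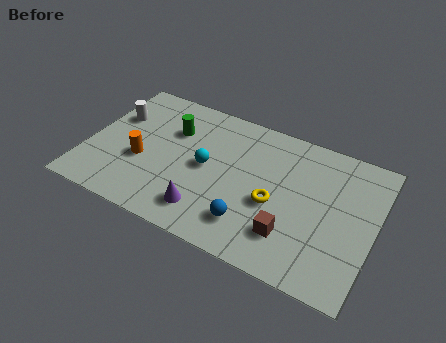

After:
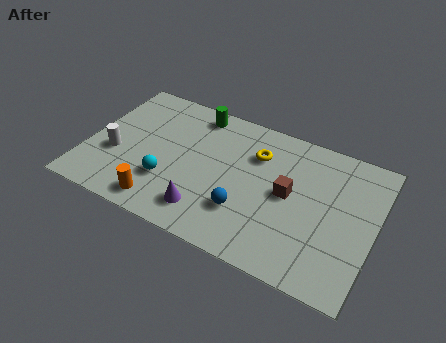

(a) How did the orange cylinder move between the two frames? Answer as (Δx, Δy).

(1.1, -1.8)

The orange cylinder was at about (2.3, 2.8) and moved to about (3.4, 1.0).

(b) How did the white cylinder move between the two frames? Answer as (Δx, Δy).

(0.3, -2.0)

The white cylinder was at about (0.9, 4.7) and moved to about (1.2, 2.7).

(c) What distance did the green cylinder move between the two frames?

1.5

The green cylinder moved from about (3.3, 4.9) to (4.1, 6.2), a distance of √(0.8² + 1.3²) ≈ 1.5.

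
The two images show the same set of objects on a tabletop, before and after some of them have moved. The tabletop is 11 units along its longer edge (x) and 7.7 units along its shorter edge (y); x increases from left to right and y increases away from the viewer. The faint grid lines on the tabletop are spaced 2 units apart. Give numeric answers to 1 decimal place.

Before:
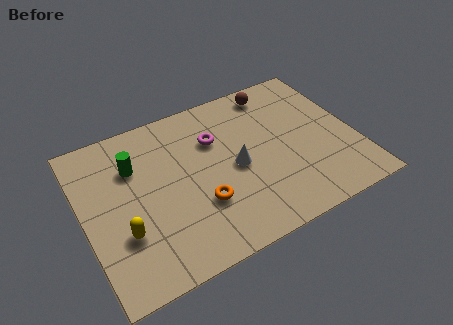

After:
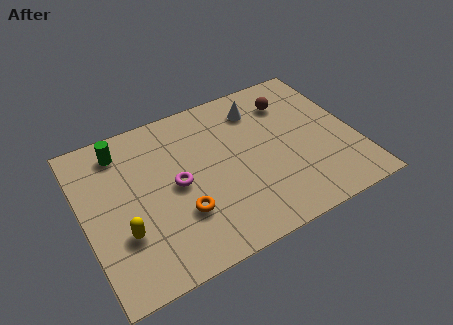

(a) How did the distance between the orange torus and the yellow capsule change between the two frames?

-0.8

They were about 3.1 units apart before and 2.3 after — 0.8 units closer together.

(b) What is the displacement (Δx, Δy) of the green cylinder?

(-0.4, 1.0)

From the two frames, the green cylinder sits at roughly (2.2, 5.4) before and (1.8, 6.4) after.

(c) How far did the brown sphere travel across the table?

0.9

The brown sphere moved from about (8.2, 6.7) to (8.7, 5.9), a distance of √(0.5² + 0.8²) ≈ 0.9.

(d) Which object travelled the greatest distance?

the white cone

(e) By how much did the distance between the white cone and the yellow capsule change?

+2.2

Before: roughly 4.8 units apart; after: 7.0. That's 2.2 units further apart.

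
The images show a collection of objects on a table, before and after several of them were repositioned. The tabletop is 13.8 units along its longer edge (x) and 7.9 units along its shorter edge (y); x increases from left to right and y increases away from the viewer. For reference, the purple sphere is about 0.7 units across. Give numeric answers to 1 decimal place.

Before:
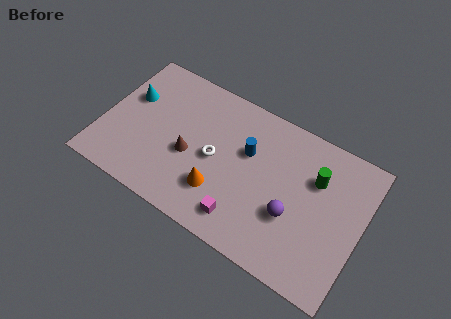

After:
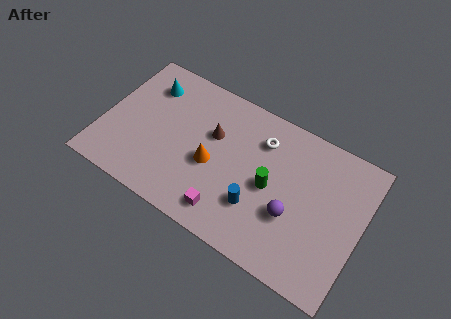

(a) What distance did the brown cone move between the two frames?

2.0

The brown cone was near (4.7, 3.3) before and (5.7, 5.0) after, so it travelled √(1.0² + 1.7²) ≈ 2.0 units.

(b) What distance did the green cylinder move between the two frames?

2.7

The green cylinder was near (11.2, 5.4) before and (9.0, 3.8) after, so it travelled √(2.2² + 1.6²) ≈ 2.7 units.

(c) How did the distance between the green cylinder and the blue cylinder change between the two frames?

-2.1

They were about 3.6 units apart before and 1.5 after — 2.1 units closer together.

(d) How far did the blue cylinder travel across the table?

2.8

From (7.6, 5.0) to (8.5, 2.4), the blue cylinder covered √(0.9² + 2.6²) ≈ 2.8 units.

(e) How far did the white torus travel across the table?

3.1

The white torus moved from about (6.0, 3.8) to (8.2, 6.0), a distance of √(2.2² + 2.2²) ≈ 3.1.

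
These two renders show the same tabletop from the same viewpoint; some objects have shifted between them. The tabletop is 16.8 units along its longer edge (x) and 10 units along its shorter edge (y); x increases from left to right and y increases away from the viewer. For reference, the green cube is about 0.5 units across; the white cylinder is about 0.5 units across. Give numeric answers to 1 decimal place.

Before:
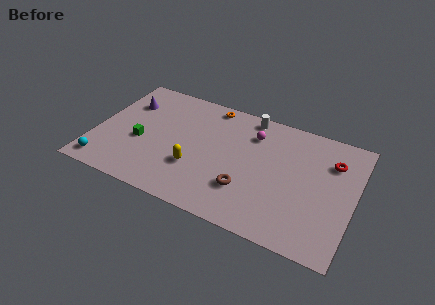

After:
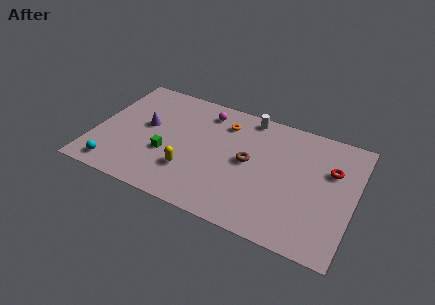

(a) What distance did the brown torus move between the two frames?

2.3

The brown torus moved from about (10.1, 2.9) to (10.0, 5.2), a distance of √(0.1² + 2.3²) ≈ 2.3.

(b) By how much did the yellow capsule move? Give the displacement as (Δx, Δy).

(-0.3, -0.4)

From the two frames, the yellow capsule sits at roughly (6.7, 3.3) before and (6.4, 2.9) after.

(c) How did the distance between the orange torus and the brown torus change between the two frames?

-3.6

They were about 6.8 units apart before and 3.2 after — 3.6 units closer together.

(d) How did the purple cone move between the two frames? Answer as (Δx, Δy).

(1.5, -1.6)

The purple cone was at about (1.7, 7.2) and moved to about (3.2, 5.6).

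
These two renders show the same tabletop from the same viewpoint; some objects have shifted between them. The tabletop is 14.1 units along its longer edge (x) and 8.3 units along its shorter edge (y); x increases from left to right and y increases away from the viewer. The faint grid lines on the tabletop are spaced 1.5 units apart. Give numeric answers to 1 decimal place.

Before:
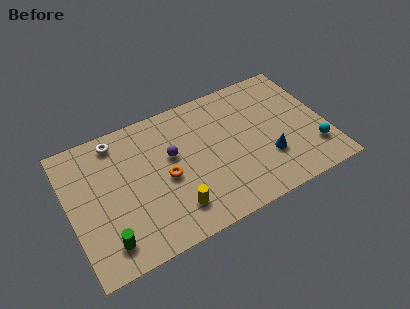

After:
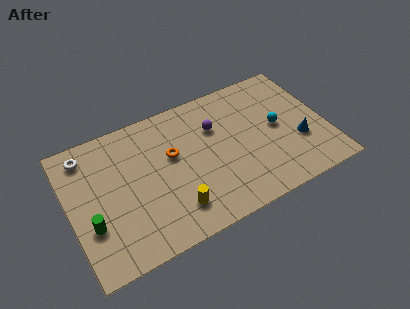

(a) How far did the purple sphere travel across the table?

2.6

The purple sphere moved from about (5.7, 5.0) to (8.2, 5.7), a distance of √(2.5² + 0.7²) ≈ 2.6.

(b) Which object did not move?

the yellow cylinder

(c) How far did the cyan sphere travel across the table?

2.8

The cyan sphere was near (13.2, 2.1) before and (11.5, 4.3) after, so it travelled √(1.7² + 2.2²) ≈ 2.8 units.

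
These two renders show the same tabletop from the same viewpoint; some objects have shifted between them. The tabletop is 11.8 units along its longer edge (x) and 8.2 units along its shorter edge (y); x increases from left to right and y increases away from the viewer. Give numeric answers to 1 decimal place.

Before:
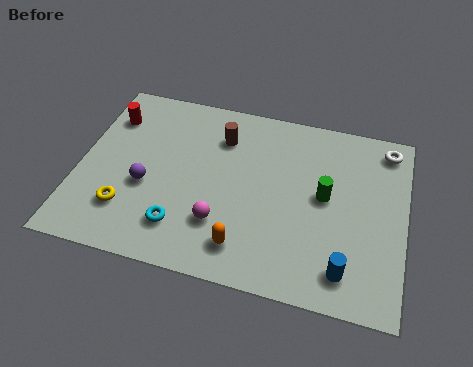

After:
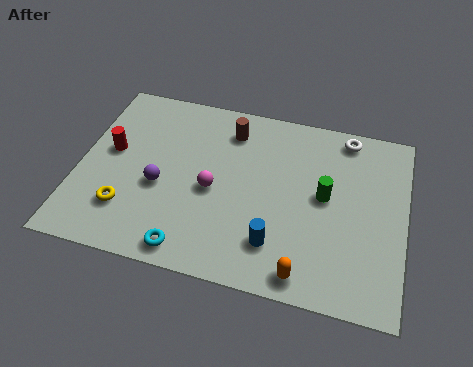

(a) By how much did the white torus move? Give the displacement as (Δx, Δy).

(-1.5, 0.2)

From the two frames, the white torus sits at roughly (11.0, 7.1) before and (9.5, 7.3) after.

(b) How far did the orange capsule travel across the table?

2.3

The orange capsule was near (6.2, 1.5) before and (8.4, 0.9) after, so it travelled √(2.2² + 0.6²) ≈ 2.3 units.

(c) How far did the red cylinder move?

1.6

The red cylinder was near (0.9, 6.2) before and (1.1, 4.6) after, so it travelled √(0.2² + 1.6²) ≈ 1.6 units.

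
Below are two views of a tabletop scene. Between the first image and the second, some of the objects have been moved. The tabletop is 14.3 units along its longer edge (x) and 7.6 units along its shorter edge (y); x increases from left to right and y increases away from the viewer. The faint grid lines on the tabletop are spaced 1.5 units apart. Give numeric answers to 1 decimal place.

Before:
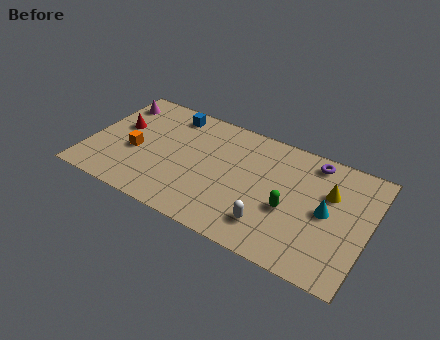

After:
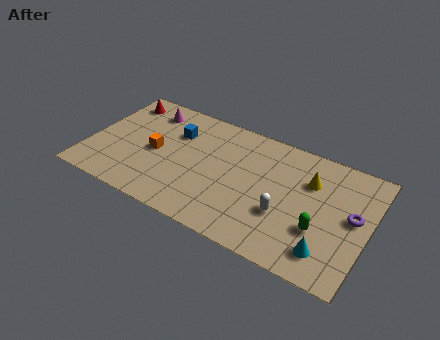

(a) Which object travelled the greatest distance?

the purple torus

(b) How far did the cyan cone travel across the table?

2.3

The cyan cone moved from about (12.2, 3.8) to (12.5, 1.5), a distance of √(0.3² + 2.3²) ≈ 2.3.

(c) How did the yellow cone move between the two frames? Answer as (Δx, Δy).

(-1.0, 0.3)

From the two frames, the yellow cone sits at roughly (12.2, 5.0) before and (11.2, 5.3) after.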